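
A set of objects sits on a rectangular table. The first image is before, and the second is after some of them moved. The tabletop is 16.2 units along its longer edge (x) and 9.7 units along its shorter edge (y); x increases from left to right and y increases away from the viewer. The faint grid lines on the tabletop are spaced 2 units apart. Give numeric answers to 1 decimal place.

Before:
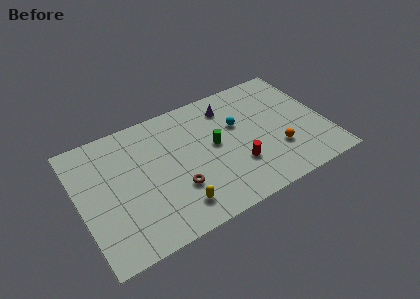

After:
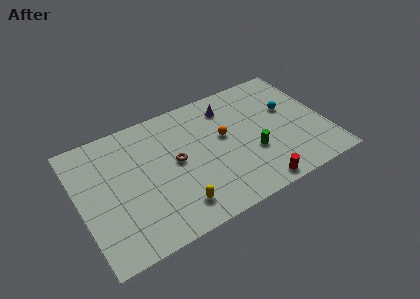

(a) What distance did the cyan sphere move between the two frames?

3.4

From (10.6, 6.1) to (14.0, 5.9), the cyan sphere covered √(3.4² + 0.2²) ≈ 3.4 units.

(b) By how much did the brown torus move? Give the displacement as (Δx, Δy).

(0.2, 2.0)

The brown torus started near (6.1, 3.1) and ended near (6.3, 5.1).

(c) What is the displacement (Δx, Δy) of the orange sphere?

(-3.2, 2.6)

The orange sphere started near (12.8, 3.0) and ended near (9.6, 5.6).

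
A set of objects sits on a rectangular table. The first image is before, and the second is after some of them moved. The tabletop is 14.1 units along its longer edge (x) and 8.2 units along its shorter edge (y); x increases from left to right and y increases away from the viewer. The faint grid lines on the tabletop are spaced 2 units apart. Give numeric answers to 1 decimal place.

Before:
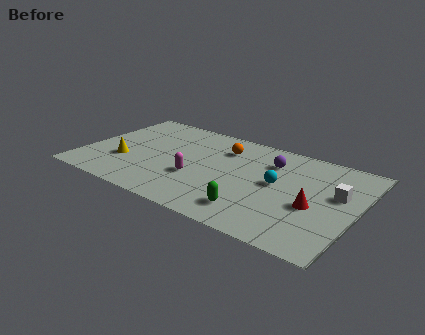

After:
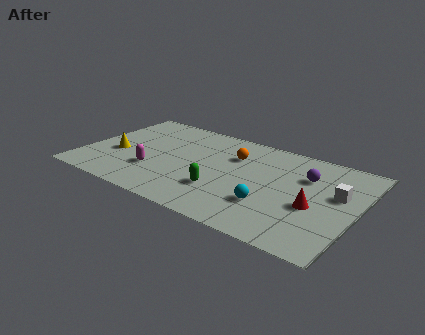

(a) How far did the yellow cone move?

0.7

The yellow cone moved from about (2.2, 2.8) to (1.7, 3.3), a distance of √(0.5² + 0.5²) ≈ 0.7.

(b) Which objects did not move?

the white cube and the red cone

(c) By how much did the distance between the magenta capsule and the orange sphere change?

+1.6

They were about 3.3 units apart before and 4.9 after — 1.6 units further apart.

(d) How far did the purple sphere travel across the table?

1.9

The purple sphere was near (9.4, 6.1) before and (11.3, 5.7) after, so it travelled √(1.9² + 0.4²) ≈ 1.9 units.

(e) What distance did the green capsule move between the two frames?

2.0

The green capsule moved from about (9.2, 1.6) to (7.4, 2.5), a distance of √(1.8² + 0.9²) ≈ 2.0.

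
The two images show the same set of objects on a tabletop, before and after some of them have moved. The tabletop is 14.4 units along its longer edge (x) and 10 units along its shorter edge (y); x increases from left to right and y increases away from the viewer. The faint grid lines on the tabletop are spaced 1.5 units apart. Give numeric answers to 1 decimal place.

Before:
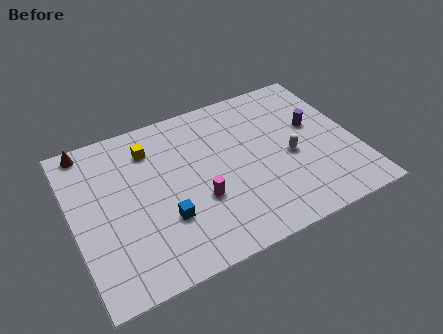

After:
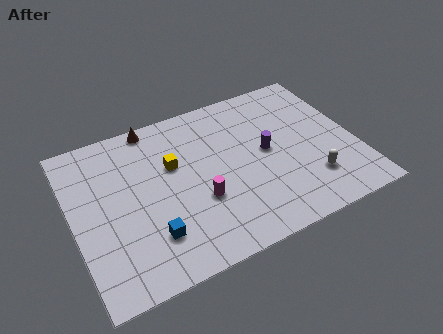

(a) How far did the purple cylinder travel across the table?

2.7

The purple cylinder moved from about (12.5, 5.9) to (9.9, 5.2), a distance of √(2.6² + 0.7²) ≈ 2.7.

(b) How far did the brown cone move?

3.4

The brown cone was near (1.1, 9.1) before and (4.5, 9.2) after, so it travelled √(3.4² + 0.1²) ≈ 3.4 units.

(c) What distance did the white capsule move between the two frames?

2.1

The white capsule was near (11.0, 4.4) before and (11.8, 2.5) after, so it travelled √(0.8² + 1.9²) ≈ 2.1 units.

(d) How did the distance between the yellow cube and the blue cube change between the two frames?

-0.5

Before: roughly 4.6 units apart; after: 4.1. That's 0.5 units closer together.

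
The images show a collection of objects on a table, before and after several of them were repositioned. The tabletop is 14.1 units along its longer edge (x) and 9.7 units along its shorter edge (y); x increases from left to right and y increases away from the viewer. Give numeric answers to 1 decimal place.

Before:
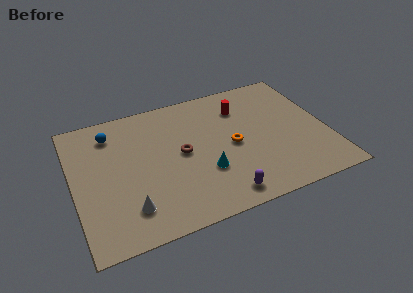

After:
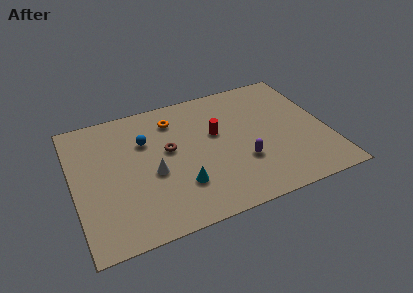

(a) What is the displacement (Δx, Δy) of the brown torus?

(-0.7, 0.5)

The brown torus was at about (6.0, 5.0) and moved to about (5.3, 5.5).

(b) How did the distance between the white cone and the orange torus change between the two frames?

-2.6

They were about 6.5 units apart before and 3.9 after — 2.6 units closer together.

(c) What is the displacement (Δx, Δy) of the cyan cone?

(-1.4, -0.5)

The cyan cone was at about (7.1, 3.2) and moved to about (5.7, 2.7).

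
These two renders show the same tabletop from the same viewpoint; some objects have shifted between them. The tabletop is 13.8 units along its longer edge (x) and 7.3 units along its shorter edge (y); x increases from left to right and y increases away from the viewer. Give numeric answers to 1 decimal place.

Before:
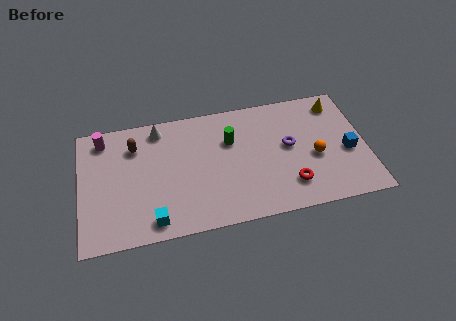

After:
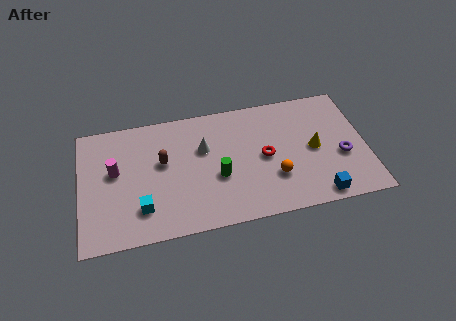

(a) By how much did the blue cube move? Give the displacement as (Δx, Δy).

(-1.6, -2.3)

The blue cube was at about (12.9, 3.1) and moved to about (11.3, 0.8).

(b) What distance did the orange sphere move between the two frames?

2.2

From (11.3, 3.1) to (9.3, 2.3), the orange sphere covered √(2.0² + 0.8²) ≈ 2.2 units.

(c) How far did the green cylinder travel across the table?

2.1

The green cylinder moved from about (7.3, 4.9) to (6.6, 2.9), a distance of √(0.7² + 2.0²) ≈ 2.1.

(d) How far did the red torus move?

2.2

From (10.0, 1.7) to (8.9, 3.6), the red torus covered √(1.1² + 1.9²) ≈ 2.2 units.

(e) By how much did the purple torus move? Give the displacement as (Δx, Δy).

(2.5, -1.1)

The purple torus started near (10.1, 4.0) and ended near (12.6, 2.9).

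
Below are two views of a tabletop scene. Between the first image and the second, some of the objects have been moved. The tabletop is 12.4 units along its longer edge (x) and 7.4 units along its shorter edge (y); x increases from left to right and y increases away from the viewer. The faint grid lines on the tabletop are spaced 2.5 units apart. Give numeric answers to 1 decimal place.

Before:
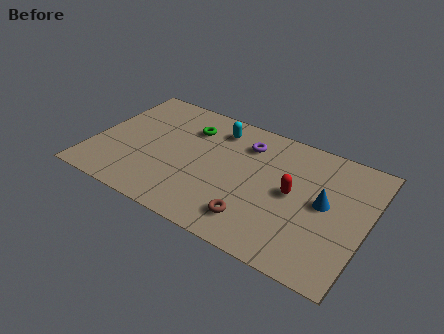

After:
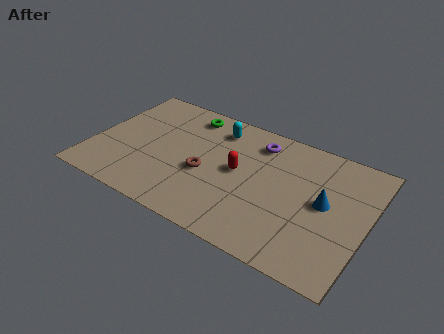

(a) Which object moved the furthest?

the brown torus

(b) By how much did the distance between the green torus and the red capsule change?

-1.7

They were about 5.3 units apart before and 3.6 after — 1.7 units closer together.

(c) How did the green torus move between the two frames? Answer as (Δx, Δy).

(-0.2, 0.8)

The green torus was at about (4.1, 5.5) and moved to about (3.9, 6.3).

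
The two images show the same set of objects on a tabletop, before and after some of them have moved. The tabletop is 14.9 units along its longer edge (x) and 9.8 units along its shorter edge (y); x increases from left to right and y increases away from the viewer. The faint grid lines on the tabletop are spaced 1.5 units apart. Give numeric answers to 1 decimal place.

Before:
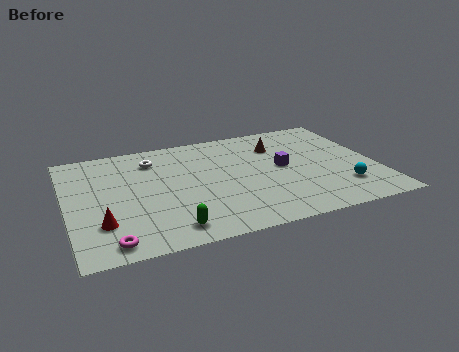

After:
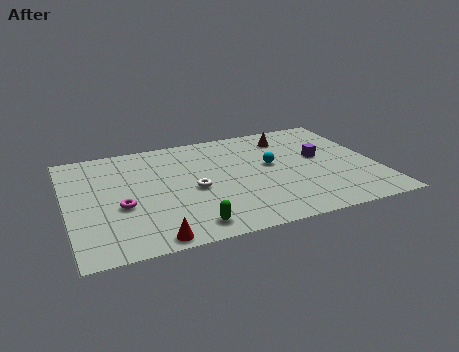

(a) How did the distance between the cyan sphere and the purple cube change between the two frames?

-1.3

Before: roughly 3.7 units apart; after: 2.4. That's 1.3 units closer together.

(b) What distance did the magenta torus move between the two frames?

2.9

The magenta torus moved from about (1.8, 1.1) to (2.5, 3.9), a distance of √(0.7² + 2.8²) ≈ 2.9.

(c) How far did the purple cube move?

1.9

The purple cube was near (10.4, 5.1) before and (12.3, 5.5) after, so it travelled √(1.9² + 0.4²) ≈ 1.9 units.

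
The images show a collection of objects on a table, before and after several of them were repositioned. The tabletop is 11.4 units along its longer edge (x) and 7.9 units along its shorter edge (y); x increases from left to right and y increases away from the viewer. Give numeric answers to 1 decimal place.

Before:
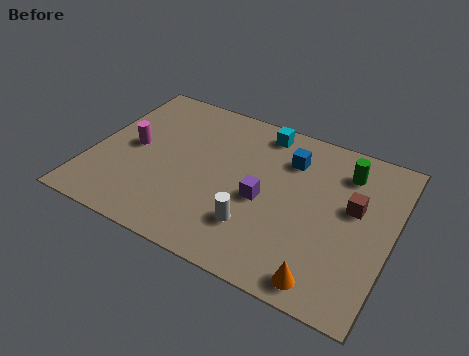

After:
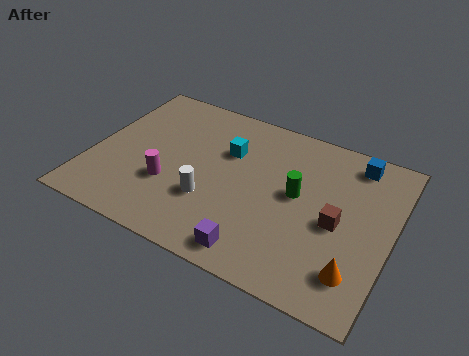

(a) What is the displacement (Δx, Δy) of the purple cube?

(0.1, -2.5)

From the two frames, the purple cube sits at roughly (6.6, 3.5) before and (6.7, 1.0) after.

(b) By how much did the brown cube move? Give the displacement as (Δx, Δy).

(-0.5, -1.0)

The brown cube started near (9.9, 4.6) and ended near (9.4, 3.6).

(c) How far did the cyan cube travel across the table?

1.9

The cyan cube moved from about (6.1, 6.9) to (5.0, 5.3), a distance of √(1.1² + 1.6²) ≈ 1.9.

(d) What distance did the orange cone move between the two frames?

1.3

The orange cone moved from about (9.3, 0.9) to (10.3, 1.7), a distance of √(1.0² + 0.8²) ≈ 1.3.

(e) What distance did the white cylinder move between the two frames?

1.9

From (6.5, 2.1) to (4.7, 2.6), the white cylinder covered √(1.8² + 0.5²) ≈ 1.9 units.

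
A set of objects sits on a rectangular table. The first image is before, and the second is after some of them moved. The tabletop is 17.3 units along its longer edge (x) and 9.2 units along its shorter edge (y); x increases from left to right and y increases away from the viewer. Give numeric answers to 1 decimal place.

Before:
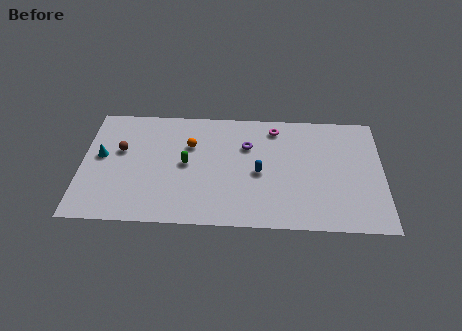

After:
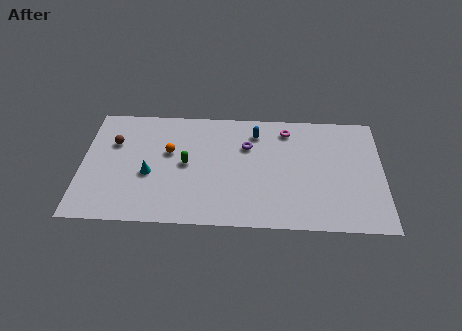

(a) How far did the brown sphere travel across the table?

0.7

From (2.2, 5.6) to (1.8, 6.2), the brown sphere covered √(0.4² + 0.6²) ≈ 0.7 units.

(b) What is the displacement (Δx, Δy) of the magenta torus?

(0.7, -0.1)

The magenta torus started near (11.1, 7.8) and ended near (11.8, 7.7).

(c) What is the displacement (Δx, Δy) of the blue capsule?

(-0.2, 3.2)

The blue capsule started near (10.2, 4.2) and ended near (10.0, 7.4).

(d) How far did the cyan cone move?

3.1

The cyan cone moved from about (1.1, 5.1) to (3.9, 3.8), a distance of √(2.8² + 1.3²) ≈ 3.1.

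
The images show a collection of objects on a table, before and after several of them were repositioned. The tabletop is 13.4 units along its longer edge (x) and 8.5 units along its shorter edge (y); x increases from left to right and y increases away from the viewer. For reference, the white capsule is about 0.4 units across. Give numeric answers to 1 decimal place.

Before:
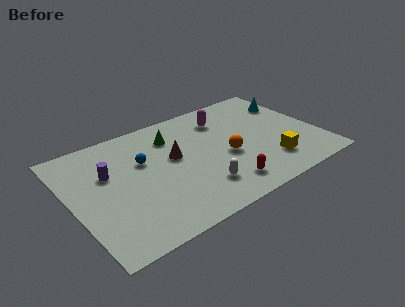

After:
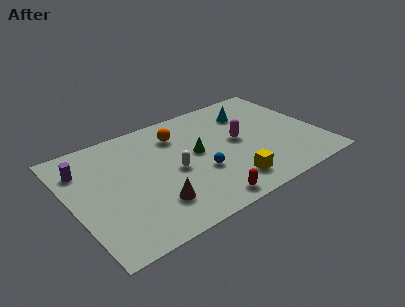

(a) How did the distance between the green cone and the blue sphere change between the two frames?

-0.6

They were about 2.1 units apart before and 1.5 after — 0.6 units closer together.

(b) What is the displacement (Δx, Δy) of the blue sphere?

(2.7, -2.3)

The blue sphere was at about (4.0, 5.4) and moved to about (6.7, 3.1).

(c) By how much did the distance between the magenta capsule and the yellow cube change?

-1.8

Before: roughly 4.9 units apart; after: 3.1. That's 1.8 units closer together.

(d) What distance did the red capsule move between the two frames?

1.3

The red capsule was near (7.7, 1.5) before and (6.5, 0.9) after, so it travelled √(1.2² + 0.6²) ≈ 1.3 units.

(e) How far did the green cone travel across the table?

2.1

From (5.8, 6.5) to (6.8, 4.6), the green cone covered √(1.0² + 1.9²) ≈ 2.1 units.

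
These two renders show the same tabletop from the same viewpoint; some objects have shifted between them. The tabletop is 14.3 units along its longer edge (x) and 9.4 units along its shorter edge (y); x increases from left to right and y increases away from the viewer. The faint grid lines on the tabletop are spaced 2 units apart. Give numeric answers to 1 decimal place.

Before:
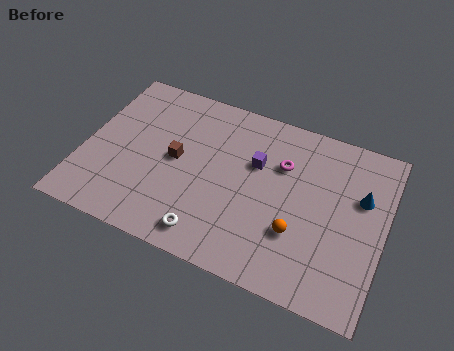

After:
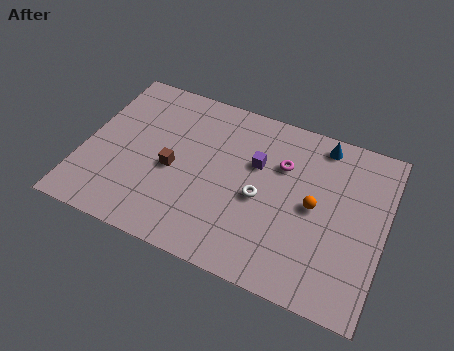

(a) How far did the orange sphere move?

1.8

The orange sphere was near (10.4, 3.0) before and (11.0, 4.7) after, so it travelled √(0.6² + 1.7²) ≈ 1.8 units.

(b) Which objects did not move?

the magenta torus and the purple cube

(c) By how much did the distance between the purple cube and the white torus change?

-3.2

The distance was about 5.0 in the first image and 1.8 in the second, so they moved 3.2 units closer together.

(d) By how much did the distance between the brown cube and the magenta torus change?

+0.3

They were about 5.2 units apart before and 5.5 after — 0.3 units further apart.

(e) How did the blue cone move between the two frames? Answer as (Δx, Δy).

(-2.1, 2.3)

From the two frames, the blue cone sits at roughly (13.1, 6.0) before and (11.0, 8.3) after.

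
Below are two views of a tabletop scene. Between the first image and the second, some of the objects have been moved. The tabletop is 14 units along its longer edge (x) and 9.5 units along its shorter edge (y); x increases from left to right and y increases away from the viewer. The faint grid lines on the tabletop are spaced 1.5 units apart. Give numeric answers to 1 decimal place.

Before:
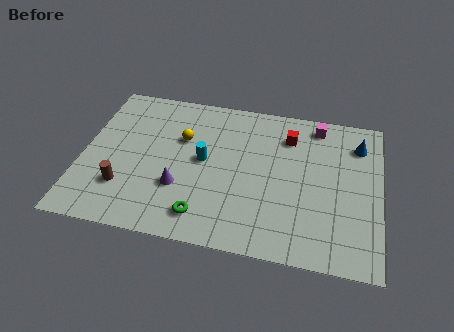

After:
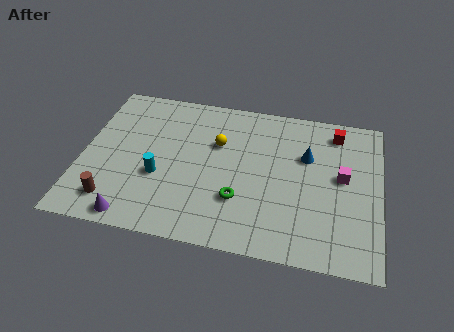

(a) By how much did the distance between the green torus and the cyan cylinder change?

+0.5

They were about 3.4 units apart before and 3.9 after — 0.5 units further apart.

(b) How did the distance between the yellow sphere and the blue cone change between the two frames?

-4.2

They were about 8.4 units apart before and 4.2 after — 4.2 units closer together.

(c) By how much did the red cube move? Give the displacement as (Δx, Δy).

(2.2, 0.7)

From the two frames, the red cube sits at roughly (9.6, 7.3) before and (11.8, 8.0) after.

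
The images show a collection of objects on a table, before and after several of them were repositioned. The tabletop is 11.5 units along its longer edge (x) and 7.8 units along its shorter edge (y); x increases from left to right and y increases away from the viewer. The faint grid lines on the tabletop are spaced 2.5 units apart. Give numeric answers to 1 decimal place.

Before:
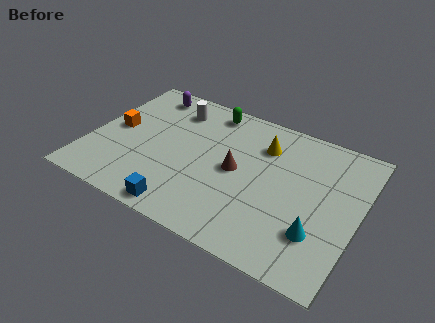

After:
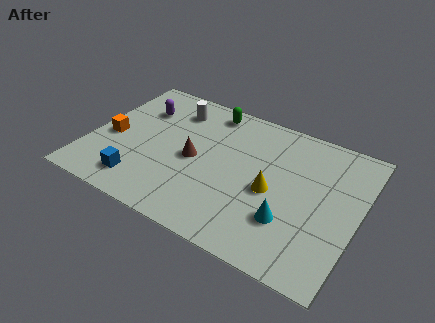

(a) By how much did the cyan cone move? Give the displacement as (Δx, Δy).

(-1.2, 0.1)

The cyan cone was at about (10.0, 2.2) and moved to about (8.8, 2.3).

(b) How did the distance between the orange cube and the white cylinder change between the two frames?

+0.5

Before: roughly 3.1 units apart; after: 3.6. That's 0.5 units further apart.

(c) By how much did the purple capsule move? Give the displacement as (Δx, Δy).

(-0.1, -1.1)

From the two frames, the purple capsule sits at roughly (1.9, 6.7) before and (1.8, 5.6) after.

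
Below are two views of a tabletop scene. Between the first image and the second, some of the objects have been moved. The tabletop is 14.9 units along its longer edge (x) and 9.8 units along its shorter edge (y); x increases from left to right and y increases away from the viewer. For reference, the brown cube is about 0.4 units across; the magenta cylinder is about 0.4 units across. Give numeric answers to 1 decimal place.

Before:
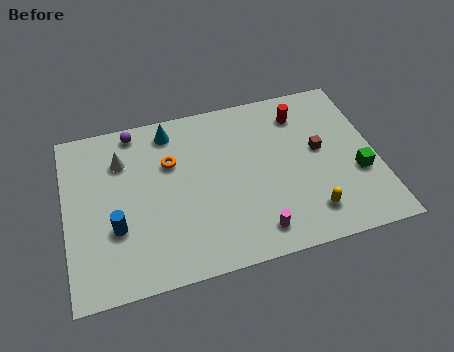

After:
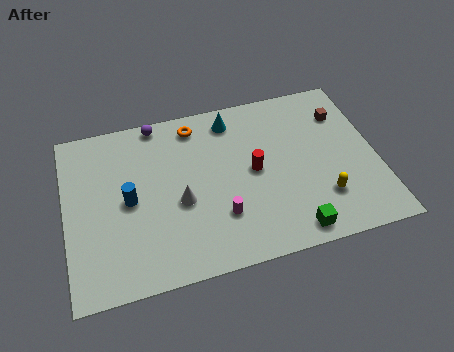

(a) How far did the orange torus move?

2.3

The orange torus was near (5.1, 6.5) before and (6.4, 8.4) after, so it travelled √(1.3² + 1.9²) ≈ 2.3 units.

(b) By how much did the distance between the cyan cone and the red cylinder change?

-2.9

They were about 6.3 units apart before and 3.4 after — 2.9 units closer together.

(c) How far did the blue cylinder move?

1.6

The blue cylinder was near (2.3, 3.4) before and (3.0, 4.8) after, so it travelled √(0.7² + 1.4²) ≈ 1.6 units.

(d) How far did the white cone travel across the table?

4.0

The white cone was near (2.8, 7.2) before and (5.4, 4.1) after, so it travelled √(2.6² + 3.1²) ≈ 4.0 units.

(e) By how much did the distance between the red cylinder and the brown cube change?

+2.6

Before: roughly 2.5 units apart; after: 5.1. That's 2.6 units further apart.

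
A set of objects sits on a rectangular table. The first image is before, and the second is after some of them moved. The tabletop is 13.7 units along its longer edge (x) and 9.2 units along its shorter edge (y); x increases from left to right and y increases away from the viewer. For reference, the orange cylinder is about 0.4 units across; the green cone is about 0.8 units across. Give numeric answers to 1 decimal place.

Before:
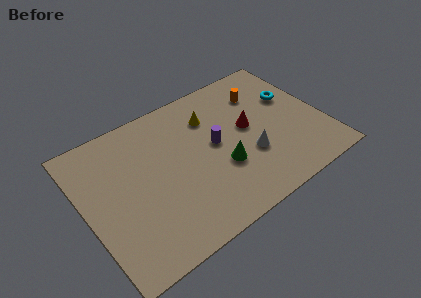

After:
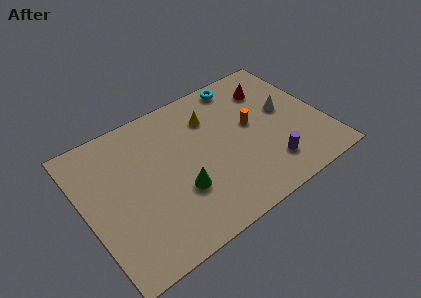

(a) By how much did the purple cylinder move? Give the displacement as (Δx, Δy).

(2.6, -2.9)

The purple cylinder started near (7.5, 4.9) and ended near (10.1, 2.0).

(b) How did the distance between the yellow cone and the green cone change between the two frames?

+1.0

They were about 3.5 units apart before and 4.5 after — 1.0 units further apart.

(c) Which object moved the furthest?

the purple cylinder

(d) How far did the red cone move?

2.6

From (9.5, 5.0) to (11.2, 7.0), the red cone covered √(1.7² + 2.0²) ≈ 2.6 units.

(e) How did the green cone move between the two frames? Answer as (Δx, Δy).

(-2.5, -0.2)

From the two frames, the green cone sits at roughly (7.6, 3.3) before and (5.1, 3.1) after.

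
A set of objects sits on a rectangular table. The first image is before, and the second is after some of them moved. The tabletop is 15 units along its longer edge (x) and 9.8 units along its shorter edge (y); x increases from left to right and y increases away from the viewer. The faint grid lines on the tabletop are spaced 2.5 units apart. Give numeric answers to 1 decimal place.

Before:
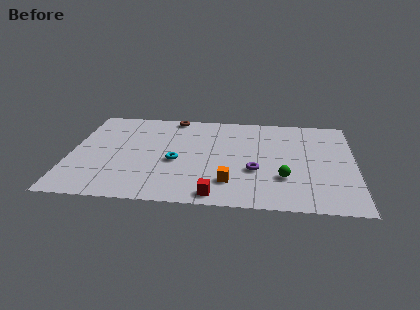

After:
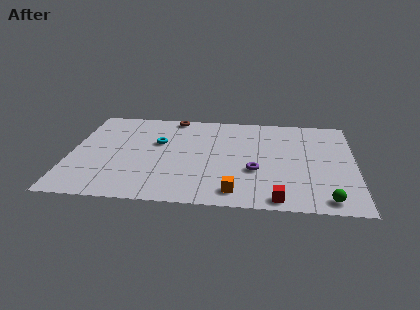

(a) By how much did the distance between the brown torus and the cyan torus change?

-1.8

They were about 4.8 units apart before and 3.0 after — 1.8 units closer together.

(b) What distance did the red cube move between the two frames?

3.2

The red cube moved from about (7.8, 1.0) to (11.0, 0.9), a distance of √(3.2² + 0.1²) ≈ 3.2.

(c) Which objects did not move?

the purple torus and the brown torus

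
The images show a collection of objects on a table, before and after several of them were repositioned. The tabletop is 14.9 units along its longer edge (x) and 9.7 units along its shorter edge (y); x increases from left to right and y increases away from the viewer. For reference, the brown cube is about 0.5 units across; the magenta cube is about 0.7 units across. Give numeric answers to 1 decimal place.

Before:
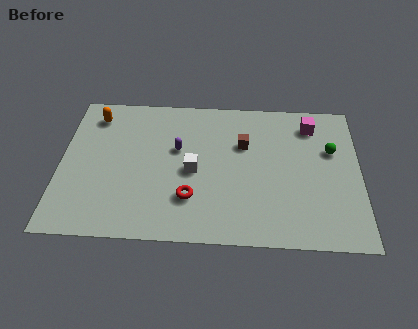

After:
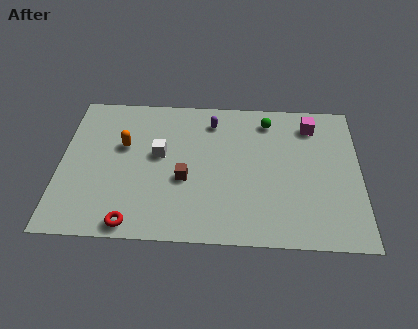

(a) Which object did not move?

the magenta cube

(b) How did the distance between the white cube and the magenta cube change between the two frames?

+1.2

They were about 6.8 units apart before and 8.0 after — 1.2 units further apart.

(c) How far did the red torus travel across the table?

3.3

The red torus moved from about (6.5, 2.7) to (3.7, 0.9), a distance of √(2.8² + 1.8²) ≈ 3.3.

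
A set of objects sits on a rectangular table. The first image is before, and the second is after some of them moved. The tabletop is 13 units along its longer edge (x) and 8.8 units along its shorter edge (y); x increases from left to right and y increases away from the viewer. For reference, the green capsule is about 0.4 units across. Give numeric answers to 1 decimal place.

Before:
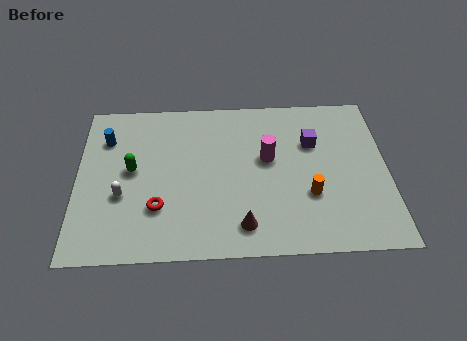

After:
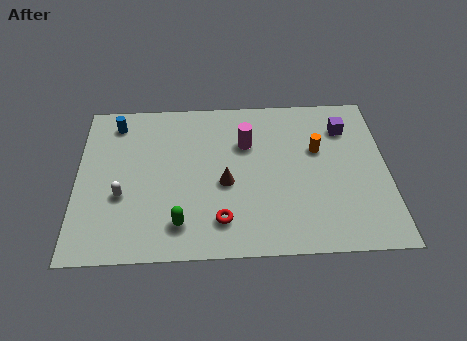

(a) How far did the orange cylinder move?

2.5

The orange cylinder was near (9.7, 3.0) before and (10.1, 5.5) after, so it travelled √(0.4² + 2.5²) ≈ 2.5 units.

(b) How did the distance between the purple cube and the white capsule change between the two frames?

+1.6

The distance was about 8.4 in the first image and 10.0 in the second, so they moved 1.6 units further apart.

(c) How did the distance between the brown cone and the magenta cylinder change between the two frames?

-1.4

Before: roughly 3.8 units apart; after: 2.4. That's 1.4 units closer together.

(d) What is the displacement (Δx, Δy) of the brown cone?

(-0.7, 2.3)

From the two frames, the brown cone sits at roughly (6.9, 1.5) before and (6.2, 3.8) after.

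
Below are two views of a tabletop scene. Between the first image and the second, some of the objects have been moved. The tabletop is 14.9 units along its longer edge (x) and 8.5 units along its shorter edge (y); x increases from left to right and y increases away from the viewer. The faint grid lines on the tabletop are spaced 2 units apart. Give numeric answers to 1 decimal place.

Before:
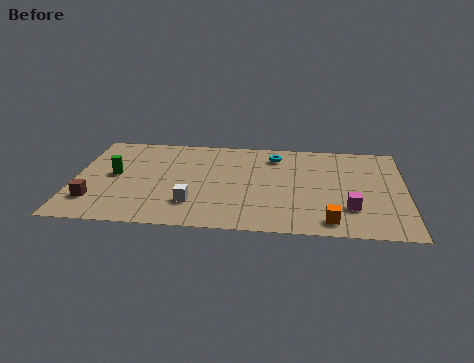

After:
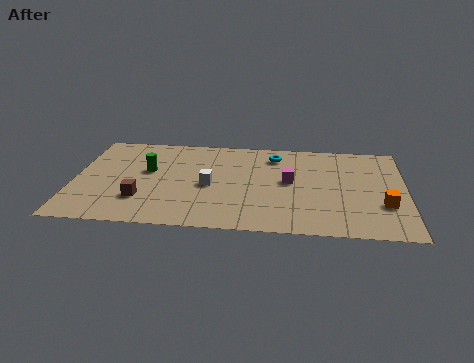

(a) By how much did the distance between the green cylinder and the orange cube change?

+0.6

The distance was about 10.2 in the first image and 10.8 in the second, so they moved 0.6 units further apart.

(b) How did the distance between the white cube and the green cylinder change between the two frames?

-1.3

The distance was about 4.3 in the first image and 3.0 in the second, so they moved 1.3 units closer together.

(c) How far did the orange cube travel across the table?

2.9

The orange cube was near (11.5, 1.2) before and (13.9, 2.8) after, so it travelled √(2.4² + 1.6²) ≈ 2.9 units.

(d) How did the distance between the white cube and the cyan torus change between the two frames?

-1.7

The distance was about 5.9 in the first image and 4.2 in the second, so they moved 1.7 units closer together.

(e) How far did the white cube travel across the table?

1.8

From (5.4, 2.2) to (6.1, 3.9), the white cube covered √(0.7² + 1.7²) ≈ 1.8 units.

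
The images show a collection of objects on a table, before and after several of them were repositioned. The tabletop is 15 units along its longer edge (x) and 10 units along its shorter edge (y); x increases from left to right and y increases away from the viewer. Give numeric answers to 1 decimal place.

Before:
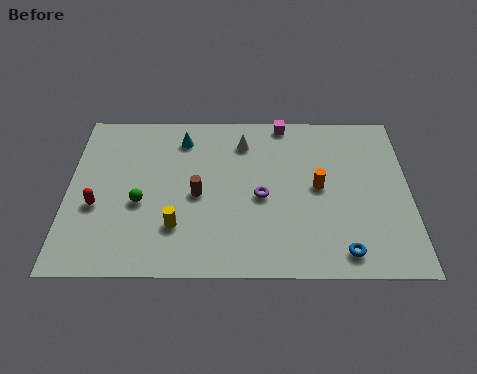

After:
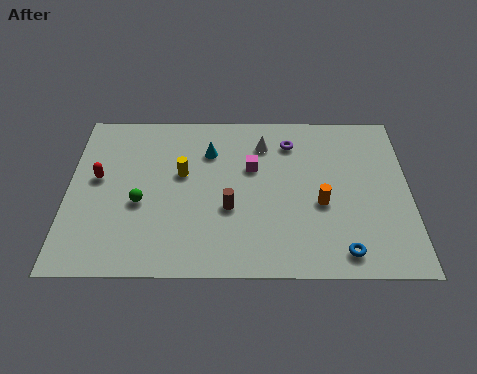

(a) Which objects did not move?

the blue torus and the green sphere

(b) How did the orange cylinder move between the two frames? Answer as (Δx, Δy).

(0.1, -1.0)

From the two frames, the orange cylinder sits at roughly (11.0, 5.1) before and (11.1, 4.1) after.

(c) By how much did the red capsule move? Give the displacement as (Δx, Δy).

(0.0, 1.7)

From the two frames, the red capsule sits at roughly (1.3, 3.9) before and (1.3, 5.6) after.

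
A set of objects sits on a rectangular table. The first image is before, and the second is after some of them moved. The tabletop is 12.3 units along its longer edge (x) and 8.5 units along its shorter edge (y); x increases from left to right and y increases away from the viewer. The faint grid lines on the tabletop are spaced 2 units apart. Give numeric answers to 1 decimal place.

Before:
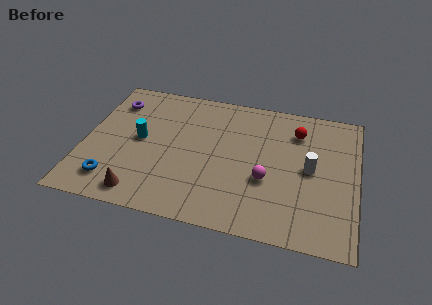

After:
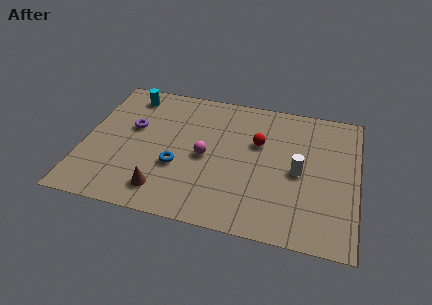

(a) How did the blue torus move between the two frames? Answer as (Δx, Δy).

(2.8, 1.5)

The blue torus was at about (1.5, 1.6) and moved to about (4.3, 3.1).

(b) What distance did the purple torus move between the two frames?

1.8

The purple torus moved from about (1.1, 6.6) to (2.1, 5.1), a distance of √(1.0² + 1.5²) ≈ 1.8.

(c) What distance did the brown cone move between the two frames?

1.1

The brown cone moved from about (2.8, 1.1) to (3.8, 1.5), a distance of √(1.0² + 0.4²) ≈ 1.1.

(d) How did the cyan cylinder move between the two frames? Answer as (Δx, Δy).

(-0.7, 2.8)

The cyan cylinder was at about (2.5, 4.4) and moved to about (1.8, 7.2).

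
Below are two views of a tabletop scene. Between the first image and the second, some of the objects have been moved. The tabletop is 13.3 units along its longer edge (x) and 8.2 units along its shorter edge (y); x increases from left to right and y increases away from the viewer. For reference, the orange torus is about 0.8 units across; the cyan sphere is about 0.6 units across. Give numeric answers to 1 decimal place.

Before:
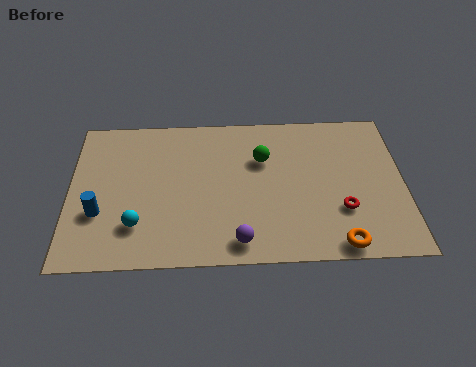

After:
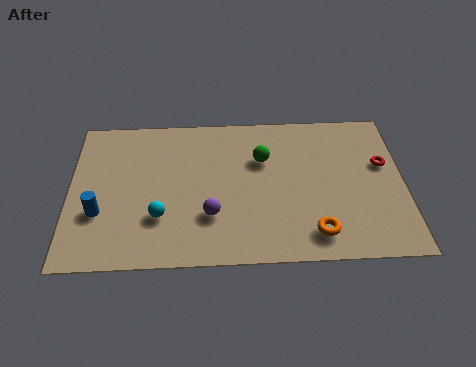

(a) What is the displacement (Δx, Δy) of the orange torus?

(-0.9, 0.6)

The orange torus started near (10.6, 0.8) and ended near (9.7, 1.4).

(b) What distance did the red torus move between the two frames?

2.9

From (10.8, 2.6) to (12.5, 5.0), the red torus covered √(1.7² + 2.4²) ≈ 2.9 units.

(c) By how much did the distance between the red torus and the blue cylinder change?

+1.9

Before: roughly 9.6 units apart; after: 11.5. That's 1.9 units further apart.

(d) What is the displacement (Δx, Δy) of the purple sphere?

(-1.1, 1.4)

The purple sphere started near (6.7, 1.1) and ended near (5.6, 2.5).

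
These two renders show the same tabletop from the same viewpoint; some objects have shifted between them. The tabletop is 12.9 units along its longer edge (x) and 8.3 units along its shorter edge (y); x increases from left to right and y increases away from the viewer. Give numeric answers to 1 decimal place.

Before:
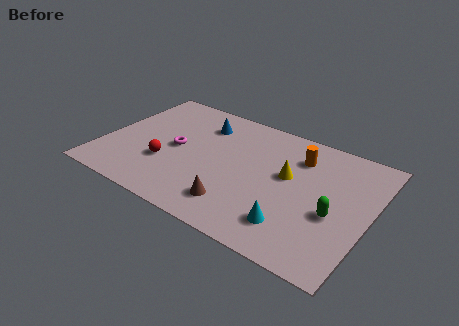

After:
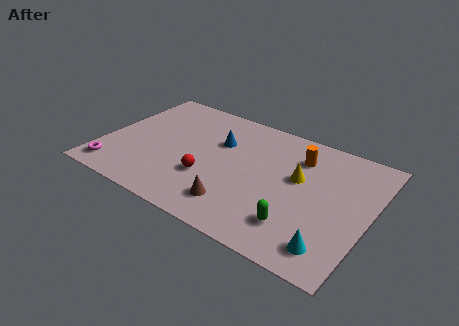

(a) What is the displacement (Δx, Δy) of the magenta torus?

(-2.6, -2.9)

The magenta torus was at about (3.5, 4.1) and moved to about (0.9, 1.2).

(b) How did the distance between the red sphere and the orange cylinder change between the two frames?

-1.7

Before: roughly 6.9 units apart; after: 5.2. That's 1.7 units closer together.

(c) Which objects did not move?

the orange cylinder and the brown cone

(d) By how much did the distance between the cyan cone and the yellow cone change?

+1.0

They were about 3.1 units apart before and 4.1 after — 1.0 units further apart.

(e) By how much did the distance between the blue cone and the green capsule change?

-1.8

The distance was about 7.5 in the first image and 5.7 in the second, so they moved 1.8 units closer together.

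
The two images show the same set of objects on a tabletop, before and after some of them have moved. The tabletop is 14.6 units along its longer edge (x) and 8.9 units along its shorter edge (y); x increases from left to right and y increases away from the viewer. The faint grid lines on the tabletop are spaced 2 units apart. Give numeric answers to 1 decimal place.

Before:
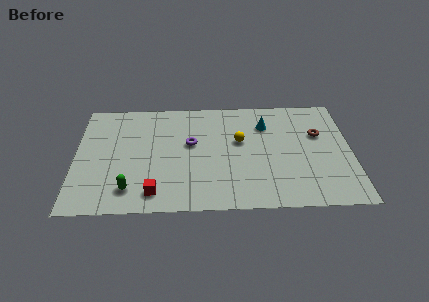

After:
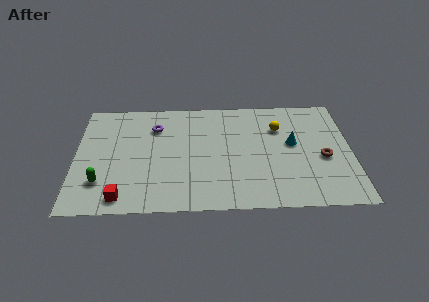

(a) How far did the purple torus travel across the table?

2.4

The purple torus was near (6.1, 5.2) before and (4.2, 6.6) after, so it travelled √(1.9² + 1.4²) ≈ 2.4 units.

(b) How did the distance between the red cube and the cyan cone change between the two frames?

+1.9

They were about 7.9 units apart before and 9.8 after — 1.9 units further apart.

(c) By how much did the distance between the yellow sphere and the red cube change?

+3.8

Before: roughly 6.0 units apart; after: 9.8. That's 3.8 units further apart.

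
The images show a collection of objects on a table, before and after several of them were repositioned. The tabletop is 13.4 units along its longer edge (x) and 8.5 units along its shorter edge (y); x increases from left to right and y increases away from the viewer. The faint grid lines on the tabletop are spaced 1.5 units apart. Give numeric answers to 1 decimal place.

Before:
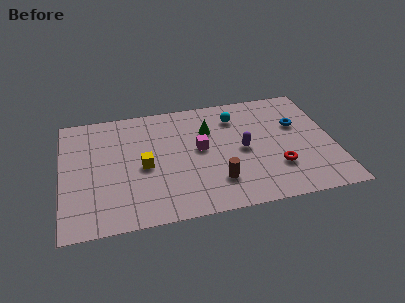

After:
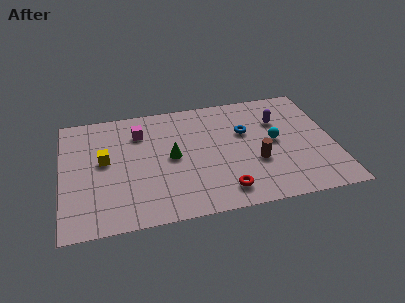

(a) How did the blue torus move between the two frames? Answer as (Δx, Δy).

(-2.6, 0.0)

From the two frames, the blue torus sits at roughly (11.7, 5.4) before and (9.1, 5.4) after.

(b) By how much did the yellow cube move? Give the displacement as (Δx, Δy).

(-1.9, 0.8)

The yellow cube was at about (4.0, 3.9) and moved to about (2.1, 4.7).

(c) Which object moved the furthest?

the magenta cube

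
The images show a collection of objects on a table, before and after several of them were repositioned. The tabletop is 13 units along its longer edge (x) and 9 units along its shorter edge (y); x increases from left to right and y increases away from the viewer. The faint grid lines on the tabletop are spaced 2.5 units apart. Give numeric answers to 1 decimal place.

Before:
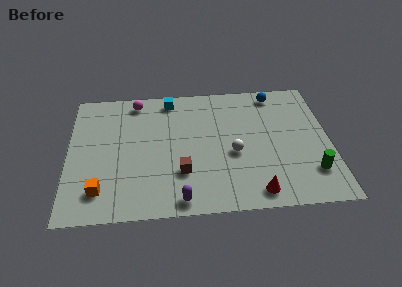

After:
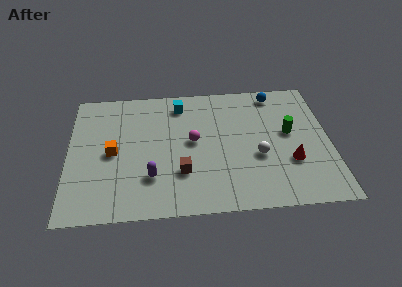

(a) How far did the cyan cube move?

0.6

The cyan cube moved from about (5.1, 7.9) to (5.6, 7.5), a distance of √(0.5² + 0.4²) ≈ 0.6.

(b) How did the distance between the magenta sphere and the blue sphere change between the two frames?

-1.8

They were about 7.0 units apart before and 5.2 after — 1.8 units closer together.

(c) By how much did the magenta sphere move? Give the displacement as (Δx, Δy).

(2.8, -3.1)

The magenta sphere started near (3.4, 7.9) and ended near (6.2, 4.8).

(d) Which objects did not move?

the blue sphere and the brown cube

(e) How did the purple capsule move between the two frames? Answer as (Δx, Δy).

(-1.4, 1.6)

The purple capsule was at about (5.5, 0.9) and moved to about (4.1, 2.5).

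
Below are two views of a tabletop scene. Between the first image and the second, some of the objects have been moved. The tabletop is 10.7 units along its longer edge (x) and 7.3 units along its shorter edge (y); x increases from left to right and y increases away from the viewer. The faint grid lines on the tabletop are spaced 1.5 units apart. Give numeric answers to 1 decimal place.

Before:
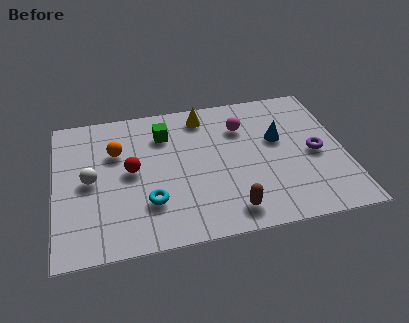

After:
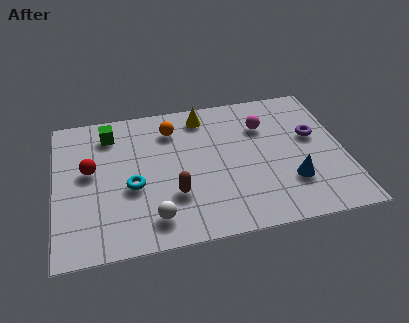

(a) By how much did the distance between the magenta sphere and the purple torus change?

-1.2

The distance was about 3.2 in the first image and 2.0 in the second, so they moved 1.2 units closer together.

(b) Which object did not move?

the yellow cone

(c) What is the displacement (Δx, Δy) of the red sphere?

(-1.5, 0.3)

From the two frames, the red sphere sits at roughly (2.8, 3.8) before and (1.3, 4.1) after.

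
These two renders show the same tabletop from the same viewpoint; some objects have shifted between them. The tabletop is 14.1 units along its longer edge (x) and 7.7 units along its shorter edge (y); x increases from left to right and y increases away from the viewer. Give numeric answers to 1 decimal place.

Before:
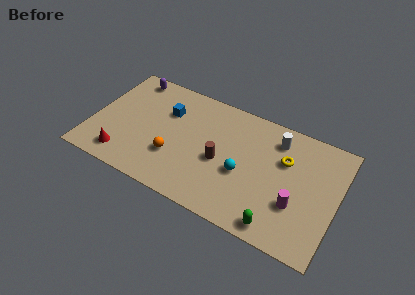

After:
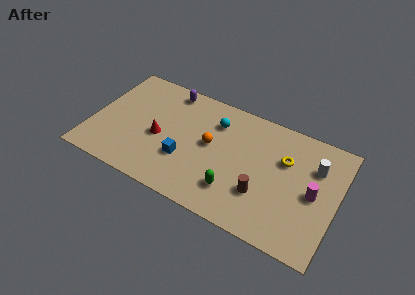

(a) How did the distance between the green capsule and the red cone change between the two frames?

-4.2

They were about 9.0 units apart before and 4.8 after — 4.2 units closer together.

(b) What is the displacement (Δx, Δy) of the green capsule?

(-2.6, 1.0)

The green capsule started near (11.1, 0.9) and ended near (8.5, 1.9).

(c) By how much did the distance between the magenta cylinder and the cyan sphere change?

+3.1

Before: roughly 3.2 units apart; after: 6.3. That's 3.1 units further apart.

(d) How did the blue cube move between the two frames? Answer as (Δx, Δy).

(1.4, -2.7)

The blue cube was at about (4.1, 5.3) and moved to about (5.5, 2.6).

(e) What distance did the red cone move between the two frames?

2.8

From (2.1, 1.3) to (3.9, 3.4), the red cone covered √(1.8² + 2.1²) ≈ 2.8 units.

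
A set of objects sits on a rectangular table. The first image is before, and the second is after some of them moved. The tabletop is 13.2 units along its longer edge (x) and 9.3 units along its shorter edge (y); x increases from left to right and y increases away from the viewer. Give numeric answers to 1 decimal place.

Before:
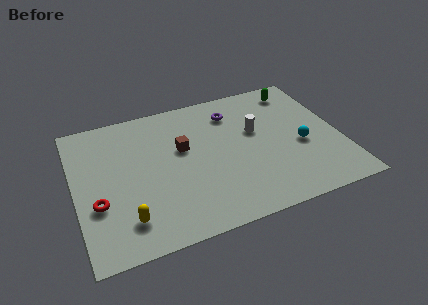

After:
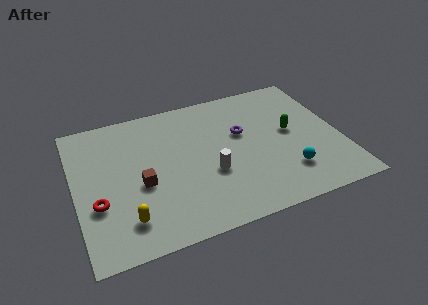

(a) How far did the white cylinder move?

3.3

The white cylinder was near (9.1, 5.6) before and (6.6, 3.5) after, so it travelled √(2.5² + 2.1²) ≈ 3.3 units.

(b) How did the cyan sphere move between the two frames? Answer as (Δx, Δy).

(-0.9, -1.6)

The cyan sphere was at about (11.2, 3.9) and moved to about (10.3, 2.3).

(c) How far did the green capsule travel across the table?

3.0

From (11.5, 7.9) to (10.8, 5.0), the green capsule covered √(0.7² + 2.9²) ≈ 3.0 units.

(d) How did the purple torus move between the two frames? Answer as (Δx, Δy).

(0.3, -1.6)

The purple torus was at about (8.1, 7.3) and moved to about (8.4, 5.7).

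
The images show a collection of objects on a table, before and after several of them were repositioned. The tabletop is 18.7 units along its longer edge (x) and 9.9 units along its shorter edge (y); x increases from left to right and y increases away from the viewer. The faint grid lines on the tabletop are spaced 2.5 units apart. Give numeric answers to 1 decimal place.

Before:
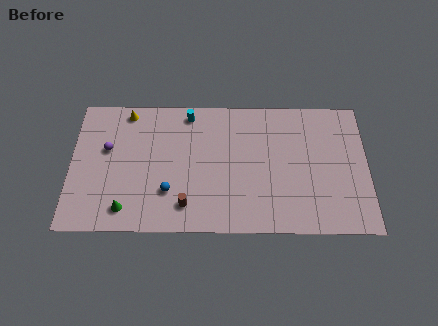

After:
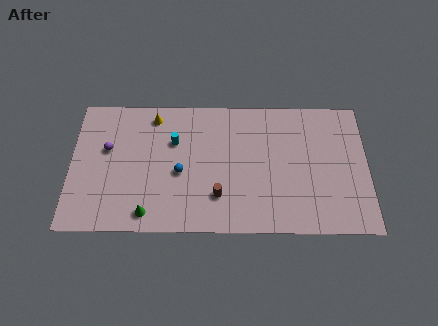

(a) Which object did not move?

the purple sphere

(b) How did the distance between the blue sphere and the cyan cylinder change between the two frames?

-3.6

Before: roughly 5.9 units apart; after: 2.3. That's 3.6 units closer together.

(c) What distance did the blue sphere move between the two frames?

1.6

From (6.2, 2.9) to (6.9, 4.3), the blue sphere covered √(0.7² + 1.4²) ≈ 1.6 units.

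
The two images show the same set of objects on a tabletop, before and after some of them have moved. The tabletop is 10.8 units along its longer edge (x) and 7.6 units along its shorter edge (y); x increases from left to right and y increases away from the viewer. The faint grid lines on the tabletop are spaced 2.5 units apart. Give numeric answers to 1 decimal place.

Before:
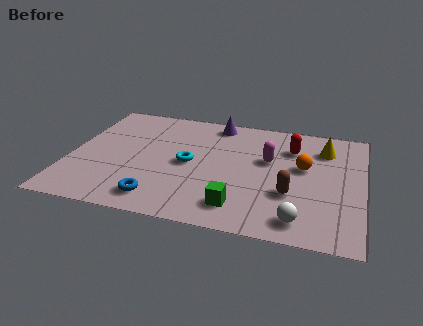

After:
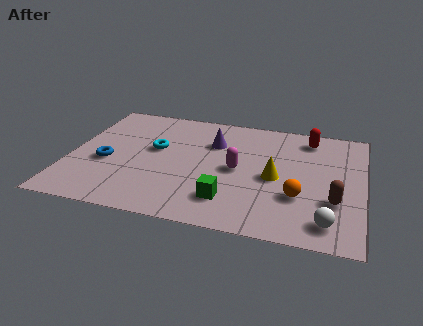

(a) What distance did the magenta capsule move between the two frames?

1.4

From (7.3, 4.6) to (6.2, 3.7), the magenta capsule covered √(1.1² + 0.9²) ≈ 1.4 units.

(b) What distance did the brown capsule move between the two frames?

1.6

The brown capsule was near (8.2, 2.6) before and (9.8, 2.5) after, so it travelled √(1.6² + 0.1²) ≈ 1.6 units.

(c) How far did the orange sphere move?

1.9

The orange sphere moved from about (8.6, 4.4) to (8.5, 2.5), a distance of √(0.1² + 1.9²) ≈ 1.9.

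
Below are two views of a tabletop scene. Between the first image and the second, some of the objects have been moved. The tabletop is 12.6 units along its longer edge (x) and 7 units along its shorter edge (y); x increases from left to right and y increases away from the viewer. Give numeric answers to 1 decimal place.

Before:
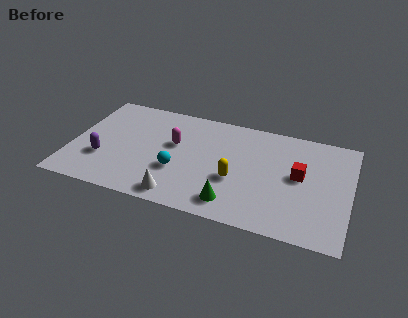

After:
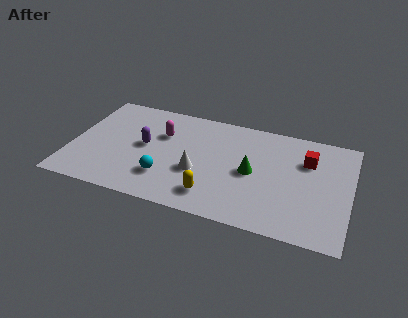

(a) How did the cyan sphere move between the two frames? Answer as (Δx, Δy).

(-0.5, -0.6)

From the two frames, the cyan sphere sits at roughly (4.9, 2.5) before and (4.4, 1.9) after.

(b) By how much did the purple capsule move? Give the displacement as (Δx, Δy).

(1.8, 1.4)

The purple capsule was at about (1.5, 2.3) and moved to about (3.3, 3.7).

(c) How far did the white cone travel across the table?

1.9

From (5.1, 0.9) to (5.8, 2.7), the white cone covered √(0.7² + 1.8²) ≈ 1.9 units.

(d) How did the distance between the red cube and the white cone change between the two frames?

-0.7

They were about 6.0 units apart before and 5.3 after — 0.7 units closer together.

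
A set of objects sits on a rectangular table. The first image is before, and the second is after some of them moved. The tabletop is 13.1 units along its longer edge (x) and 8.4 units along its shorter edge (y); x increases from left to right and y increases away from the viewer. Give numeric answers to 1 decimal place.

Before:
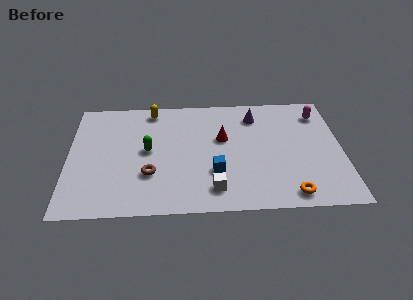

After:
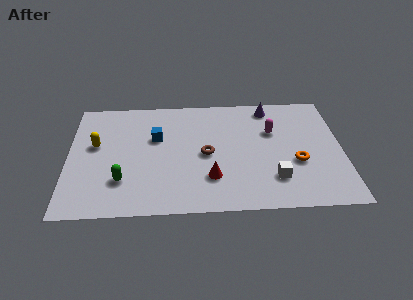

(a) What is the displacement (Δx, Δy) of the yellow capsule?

(-2.7, -2.5)

The yellow capsule started near (4.0, 7.4) and ended near (1.3, 4.9).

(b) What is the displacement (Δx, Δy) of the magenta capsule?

(-2.3, -1.2)

The magenta capsule started near (12.1, 6.7) and ended near (9.8, 5.5).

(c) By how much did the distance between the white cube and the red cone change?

-0.6

The distance was about 3.6 in the first image and 3.0 in the second, so they moved 0.6 units closer together.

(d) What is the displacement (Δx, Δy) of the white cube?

(2.9, 0.6)

The white cube started near (6.9, 1.5) and ended near (9.8, 2.1).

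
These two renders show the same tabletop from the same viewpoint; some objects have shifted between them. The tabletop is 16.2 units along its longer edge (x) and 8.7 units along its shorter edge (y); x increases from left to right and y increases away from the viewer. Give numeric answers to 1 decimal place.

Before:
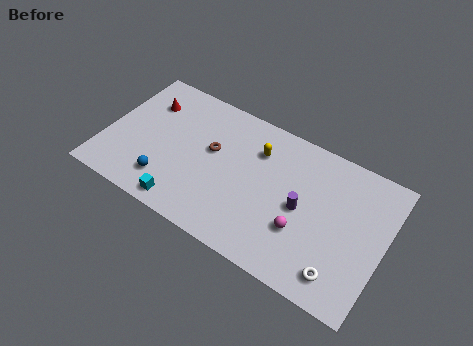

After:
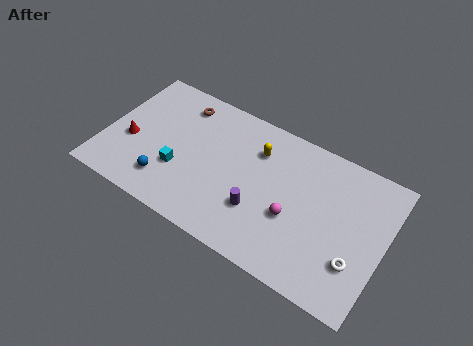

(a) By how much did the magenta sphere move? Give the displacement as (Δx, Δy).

(-0.6, 0.5)

From the two frames, the magenta sphere sits at roughly (11.7, 2.9) before and (11.1, 3.4) after.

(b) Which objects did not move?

the blue sphere and the yellow capsule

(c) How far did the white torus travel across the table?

1.3

From (14.1, 1.5) to (14.8, 2.6), the white torus covered √(0.7² + 1.1²) ≈ 1.3 units.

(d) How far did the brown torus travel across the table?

3.0

From (6.1, 5.1) to (3.9, 7.2), the brown torus covered √(2.2² + 2.1²) ≈ 3.0 units.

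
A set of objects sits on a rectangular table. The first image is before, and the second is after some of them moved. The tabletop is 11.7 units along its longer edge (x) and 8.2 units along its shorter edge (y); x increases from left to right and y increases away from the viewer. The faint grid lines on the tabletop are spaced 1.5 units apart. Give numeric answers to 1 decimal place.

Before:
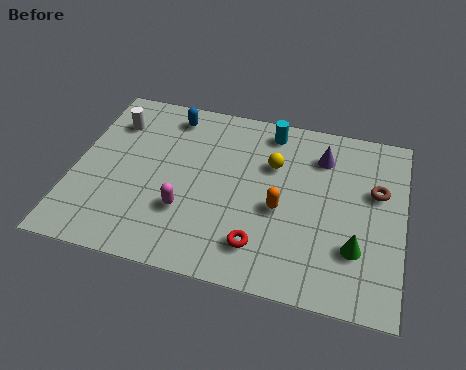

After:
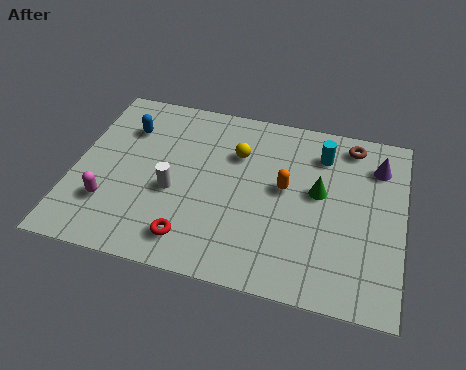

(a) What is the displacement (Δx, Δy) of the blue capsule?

(-1.5, -1.0)

The blue capsule started near (3.2, 7.0) and ended near (1.7, 6.0).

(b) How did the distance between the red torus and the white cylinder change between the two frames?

-5.0

Before: roughly 7.2 units apart; after: 2.2. That's 5.0 units closer together.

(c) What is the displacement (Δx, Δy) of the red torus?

(-2.4, -0.3)

The red torus was at about (6.8, 1.7) and moved to about (4.4, 1.4).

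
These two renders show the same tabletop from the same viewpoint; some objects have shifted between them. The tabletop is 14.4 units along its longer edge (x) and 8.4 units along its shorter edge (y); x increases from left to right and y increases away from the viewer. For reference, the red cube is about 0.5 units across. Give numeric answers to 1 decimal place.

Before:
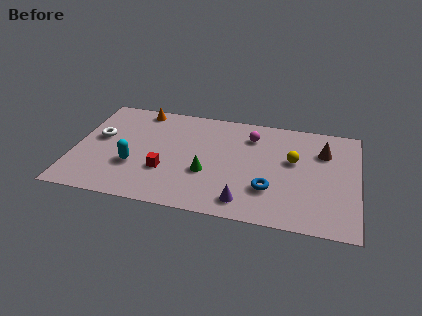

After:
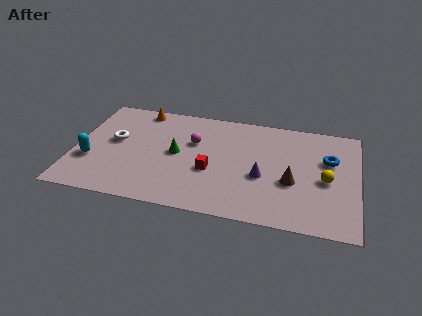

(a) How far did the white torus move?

0.8

The white torus was near (1.2, 4.8) before and (2.0, 4.7) after, so it travelled √(0.8² + 0.1²) ≈ 0.8 units.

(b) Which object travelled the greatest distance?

the blue torus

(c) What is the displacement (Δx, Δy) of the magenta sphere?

(-2.9, -1.1)

From the two frames, the magenta sphere sits at roughly (8.9, 6.5) before and (6.0, 5.4) after.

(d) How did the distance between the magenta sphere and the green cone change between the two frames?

-2.6

Before: roughly 4.0 units apart; after: 1.4. That's 2.6 units closer together.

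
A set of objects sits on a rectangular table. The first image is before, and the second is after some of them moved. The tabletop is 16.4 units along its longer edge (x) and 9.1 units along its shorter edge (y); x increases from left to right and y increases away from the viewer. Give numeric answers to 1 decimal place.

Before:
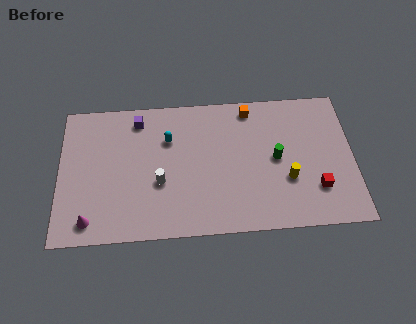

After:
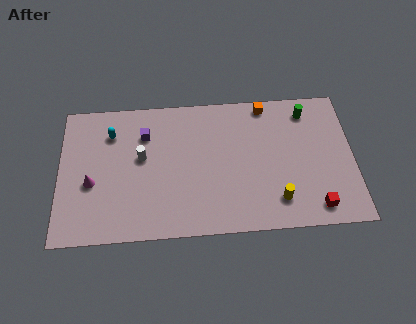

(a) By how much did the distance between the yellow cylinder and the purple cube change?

-0.7

They were about 9.4 units apart before and 8.7 after — 0.7 units closer together.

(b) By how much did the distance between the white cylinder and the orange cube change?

+0.8

They were about 6.8 units apart before and 7.6 after — 0.8 units further apart.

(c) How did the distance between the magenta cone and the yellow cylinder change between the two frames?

-0.7

The distance was about 11.2 in the first image and 10.5 in the second, so they moved 0.7 units closer together.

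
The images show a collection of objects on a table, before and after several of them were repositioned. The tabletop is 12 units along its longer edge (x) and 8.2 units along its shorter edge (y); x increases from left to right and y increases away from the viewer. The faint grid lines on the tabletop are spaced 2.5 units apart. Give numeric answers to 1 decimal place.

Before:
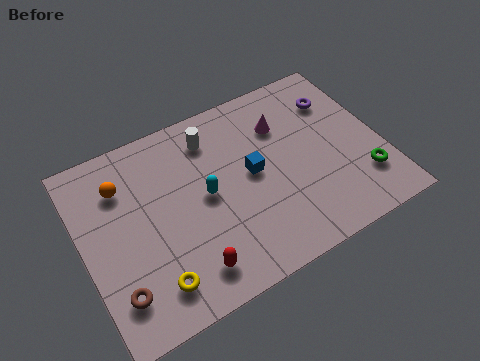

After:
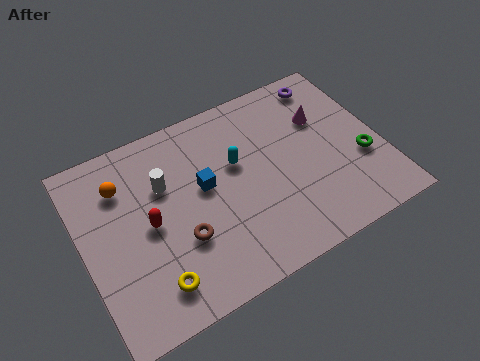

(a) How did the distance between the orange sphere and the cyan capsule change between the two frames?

+1.0

Before: roughly 3.6 units apart; after: 4.6. That's 1.0 units further apart.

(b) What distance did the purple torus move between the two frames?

1.0

From (10.6, 6.1) to (10.4, 7.1), the purple torus covered √(0.2² + 1.0²) ≈ 1.0 units.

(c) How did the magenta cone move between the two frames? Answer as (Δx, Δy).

(1.6, -0.4)

The magenta cone was at about (8.3, 5.9) and moved to about (9.9, 5.5).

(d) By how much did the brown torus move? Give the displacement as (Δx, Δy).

(2.7, 1.0)

The brown torus was at about (1.0, 1.8) and moved to about (3.7, 2.8).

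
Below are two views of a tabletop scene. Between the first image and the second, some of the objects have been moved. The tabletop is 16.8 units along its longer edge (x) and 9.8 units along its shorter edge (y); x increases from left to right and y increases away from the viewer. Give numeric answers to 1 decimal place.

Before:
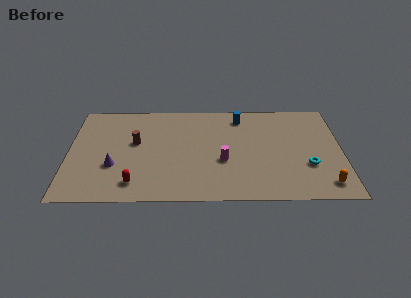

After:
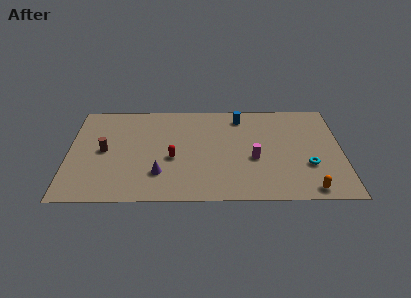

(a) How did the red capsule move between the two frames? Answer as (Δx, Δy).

(2.3, 2.4)

The red capsule started near (4.1, 1.7) and ended near (6.4, 4.1).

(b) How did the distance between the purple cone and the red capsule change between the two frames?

-0.4

The distance was about 2.1 in the first image and 1.7 in the second, so they moved 0.4 units closer together.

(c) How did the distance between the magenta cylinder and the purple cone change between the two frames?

-0.7

They were about 6.7 units apart before and 6.0 after — 0.7 units closer together.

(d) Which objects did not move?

the cyan torus and the blue cylinder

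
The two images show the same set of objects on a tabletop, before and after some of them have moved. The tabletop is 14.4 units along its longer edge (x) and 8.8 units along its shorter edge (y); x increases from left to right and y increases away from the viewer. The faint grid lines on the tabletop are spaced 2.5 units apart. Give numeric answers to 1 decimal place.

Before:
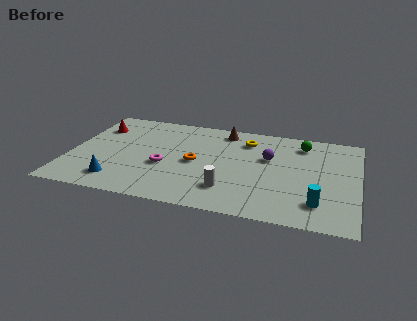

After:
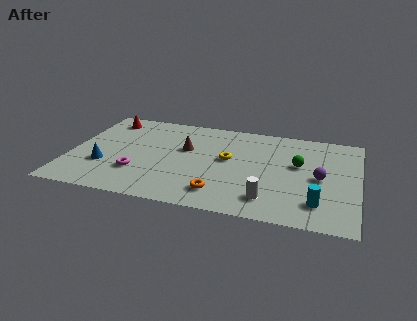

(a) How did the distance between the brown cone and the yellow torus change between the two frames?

+0.9

The distance was about 1.4 in the first image and 2.3 in the second, so they moved 0.9 units further apart.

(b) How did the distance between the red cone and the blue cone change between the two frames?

-0.6

The distance was about 5.1 in the first image and 4.5 in the second, so they moved 0.6 units closer together.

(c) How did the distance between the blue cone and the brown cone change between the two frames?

-3.1

They were about 7.7 units apart before and 4.6 after — 3.1 units closer together.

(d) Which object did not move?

the cyan cylinder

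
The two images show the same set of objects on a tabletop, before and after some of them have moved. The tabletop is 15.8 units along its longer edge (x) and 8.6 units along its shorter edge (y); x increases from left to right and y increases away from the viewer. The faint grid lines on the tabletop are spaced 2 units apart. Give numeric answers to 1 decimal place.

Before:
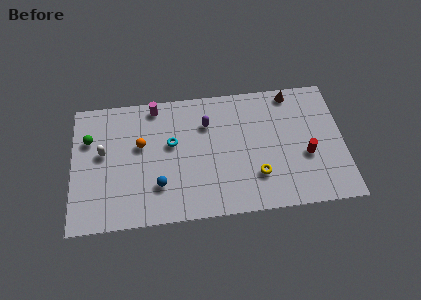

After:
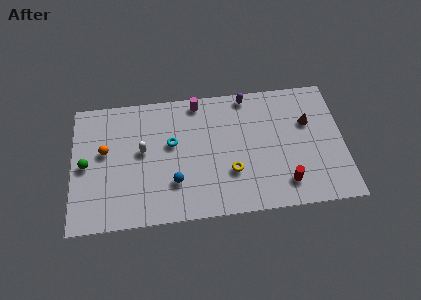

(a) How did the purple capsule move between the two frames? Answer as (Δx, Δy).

(2.4, 1.6)

From the two frames, the purple capsule sits at roughly (7.9, 6.2) before and (10.3, 7.8) after.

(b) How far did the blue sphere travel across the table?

0.9

The blue sphere was near (5.0, 2.4) before and (5.9, 2.5) after, so it travelled √(0.9² + 0.1²) ≈ 0.9 units.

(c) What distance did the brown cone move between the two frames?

2.3

From (12.9, 7.7) to (13.8, 5.6), the brown cone covered √(0.9² + 2.1²) ≈ 2.3 units.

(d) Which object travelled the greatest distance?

the purple capsule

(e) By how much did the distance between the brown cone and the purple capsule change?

-1.1

The distance was about 5.2 in the first image and 4.1 in the second, so they moved 1.1 units closer together.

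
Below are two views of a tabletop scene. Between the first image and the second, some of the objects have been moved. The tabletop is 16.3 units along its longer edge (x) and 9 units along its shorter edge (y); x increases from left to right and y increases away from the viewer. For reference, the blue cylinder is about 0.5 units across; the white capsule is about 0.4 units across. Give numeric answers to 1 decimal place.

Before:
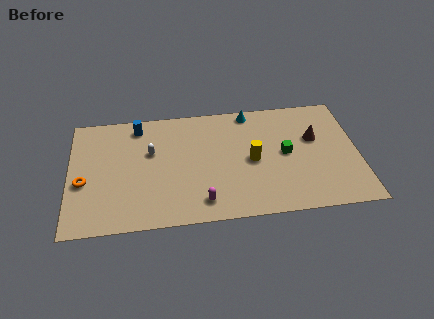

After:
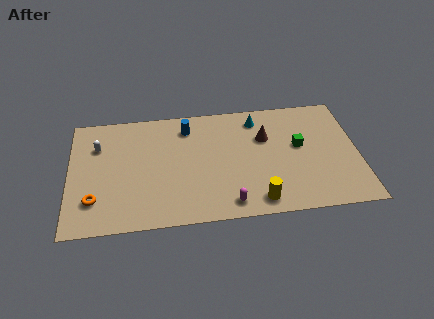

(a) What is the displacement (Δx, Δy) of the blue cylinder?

(2.8, -0.4)

The blue cylinder was at about (3.9, 7.7) and moved to about (6.7, 7.3).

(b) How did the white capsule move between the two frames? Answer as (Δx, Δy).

(-3.0, 0.8)

The white capsule was at about (4.6, 5.6) and moved to about (1.6, 6.4).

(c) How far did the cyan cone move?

0.7

The cyan cone moved from about (10.3, 8.1) to (10.7, 7.5), a distance of √(0.4² + 0.6²) ≈ 0.7.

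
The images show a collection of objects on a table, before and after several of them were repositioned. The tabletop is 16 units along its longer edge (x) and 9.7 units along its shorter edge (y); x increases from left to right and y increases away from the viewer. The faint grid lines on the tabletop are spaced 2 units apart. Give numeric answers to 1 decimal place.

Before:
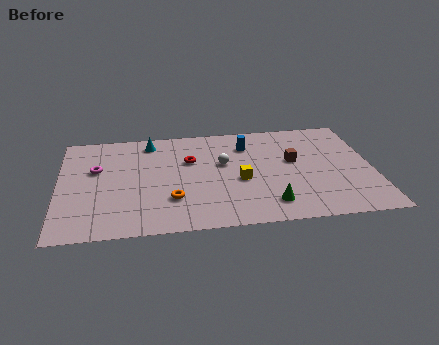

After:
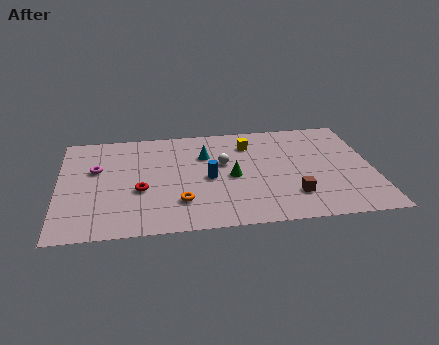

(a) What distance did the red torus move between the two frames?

3.6

The red torus moved from about (6.7, 6.3) to (4.1, 3.8), a distance of √(2.6² + 2.5²) ≈ 3.6.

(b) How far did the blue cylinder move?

3.6

The blue cylinder moved from about (9.7, 7.4) to (7.6, 4.5), a distance of √(2.1² + 2.9²) ≈ 3.6.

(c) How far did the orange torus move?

0.5

From (5.7, 2.8) to (6.1, 2.5), the orange torus covered √(0.4² + 0.3²) ≈ 0.5 units.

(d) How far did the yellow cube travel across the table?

3.5

The yellow cube moved from about (9.2, 4.1) to (9.8, 7.5), a distance of √(0.6² + 3.4²) ≈ 3.5.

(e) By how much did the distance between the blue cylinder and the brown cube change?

+1.8

They were about 2.9 units apart before and 4.7 after — 1.8 units further apart.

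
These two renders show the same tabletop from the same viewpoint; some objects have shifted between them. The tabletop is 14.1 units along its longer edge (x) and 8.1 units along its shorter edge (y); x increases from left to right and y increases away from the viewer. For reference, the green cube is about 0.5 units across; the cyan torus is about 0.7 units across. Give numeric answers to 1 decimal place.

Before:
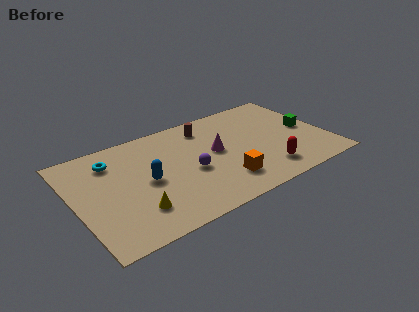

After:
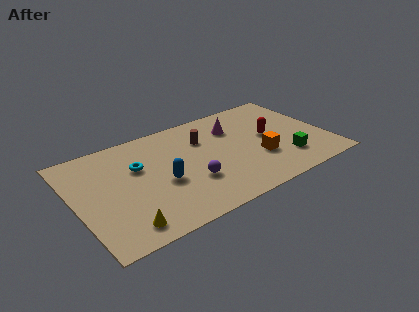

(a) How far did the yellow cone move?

1.1

The yellow cone moved from about (3.0, 2.0) to (2.2, 1.2), a distance of √(0.8² + 0.8²) ≈ 1.1.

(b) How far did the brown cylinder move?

0.9

The brown cylinder moved from about (7.7, 6.6) to (7.4, 5.7), a distance of √(0.3² + 0.9²) ≈ 0.9.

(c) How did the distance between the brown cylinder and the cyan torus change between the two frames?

-1.6

They were about 5.4 units apart before and 3.8 after — 1.6 units closer together.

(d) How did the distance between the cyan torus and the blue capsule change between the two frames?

-0.8

Before: roughly 2.9 units apart; after: 2.1. That's 0.8 units closer together.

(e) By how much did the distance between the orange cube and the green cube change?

-4.0

They were about 5.6 units apart before and 1.6 after — 4.0 units closer together.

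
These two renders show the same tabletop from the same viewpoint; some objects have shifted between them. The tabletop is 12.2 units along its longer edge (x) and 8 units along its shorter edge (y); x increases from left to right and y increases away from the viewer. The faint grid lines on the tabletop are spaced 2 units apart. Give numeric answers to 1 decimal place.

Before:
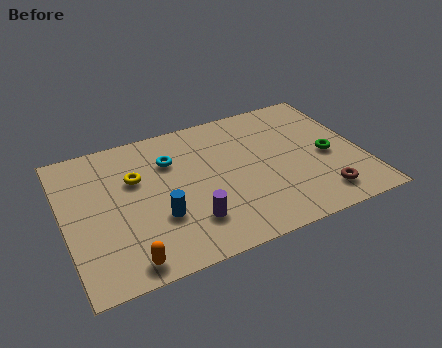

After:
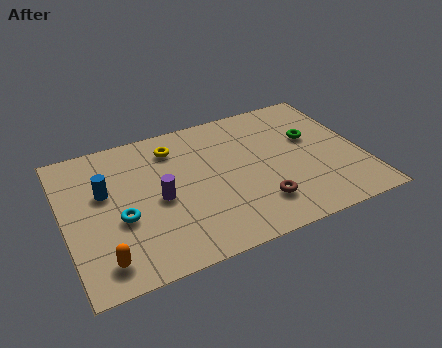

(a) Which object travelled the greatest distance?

the cyan torus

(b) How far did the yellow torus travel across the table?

2.1

From (3.0, 5.2) to (4.7, 6.4), the yellow torus covered √(1.7² + 1.2²) ≈ 2.1 units.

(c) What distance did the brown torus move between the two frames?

2.5

The brown torus was near (10.2, 1.4) before and (7.7, 1.9) after, so it travelled √(2.5² + 0.5²) ≈ 2.5 units.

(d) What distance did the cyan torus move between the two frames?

3.4

The cyan torus was near (4.5, 5.7) before and (2.2, 3.2) after, so it travelled √(2.3² + 2.5²) ≈ 3.4 units.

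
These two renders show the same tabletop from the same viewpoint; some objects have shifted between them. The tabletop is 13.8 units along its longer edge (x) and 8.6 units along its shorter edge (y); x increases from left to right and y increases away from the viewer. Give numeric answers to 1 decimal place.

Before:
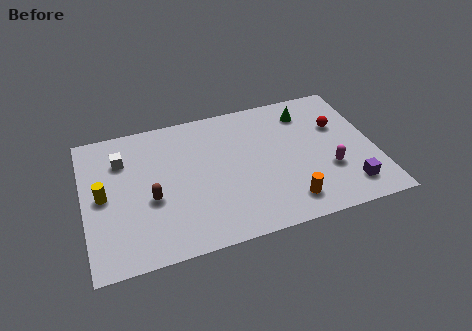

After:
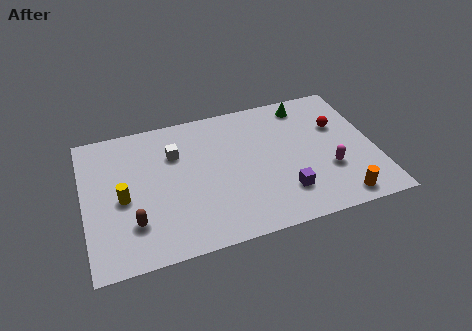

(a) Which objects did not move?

the magenta capsule and the red sphere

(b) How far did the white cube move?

2.5

From (1.9, 6.3) to (4.4, 6.0), the white cube covered √(2.5² + 0.3²) ≈ 2.5 units.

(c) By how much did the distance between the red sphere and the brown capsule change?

+1.2

The distance was about 9.3 in the first image and 10.5 in the second, so they moved 1.2 units further apart.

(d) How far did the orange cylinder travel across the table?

2.5

The orange cylinder moved from about (9.4, 1.5) to (11.8, 1.0), a distance of √(2.4² + 0.5²) ≈ 2.5.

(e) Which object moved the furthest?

the purple cube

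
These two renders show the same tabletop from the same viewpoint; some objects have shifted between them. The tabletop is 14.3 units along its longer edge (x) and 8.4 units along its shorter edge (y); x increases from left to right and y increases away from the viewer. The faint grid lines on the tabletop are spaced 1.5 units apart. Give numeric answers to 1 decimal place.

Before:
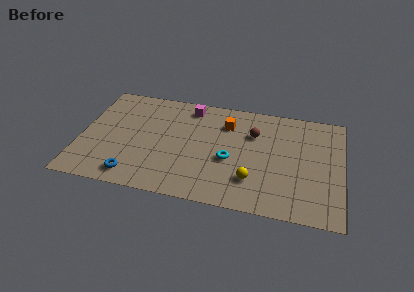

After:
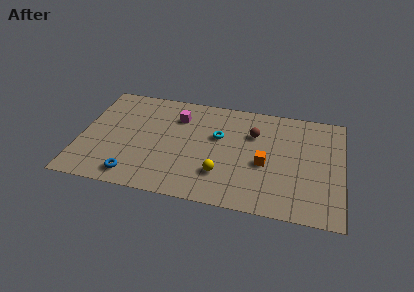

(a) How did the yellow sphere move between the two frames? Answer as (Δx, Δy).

(-1.7, 0.1)

The yellow sphere started near (9.5, 2.2) and ended near (7.8, 2.3).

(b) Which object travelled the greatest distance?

the orange cube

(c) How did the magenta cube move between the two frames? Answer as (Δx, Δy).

(-0.6, -0.9)

The magenta cube was at about (5.8, 7.2) and moved to about (5.2, 6.3).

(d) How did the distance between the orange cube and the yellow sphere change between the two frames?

-1.8

They were about 4.4 units apart before and 2.6 after — 1.8 units closer together.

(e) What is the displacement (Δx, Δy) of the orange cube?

(2.2, -2.7)

From the two frames, the orange cube sits at roughly (7.9, 6.3) before and (10.1, 3.6) after.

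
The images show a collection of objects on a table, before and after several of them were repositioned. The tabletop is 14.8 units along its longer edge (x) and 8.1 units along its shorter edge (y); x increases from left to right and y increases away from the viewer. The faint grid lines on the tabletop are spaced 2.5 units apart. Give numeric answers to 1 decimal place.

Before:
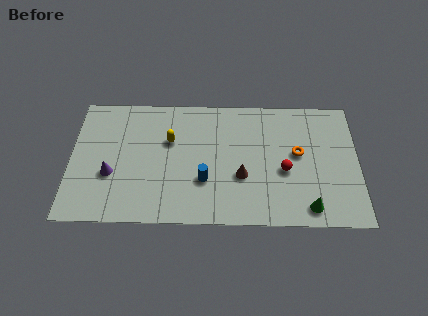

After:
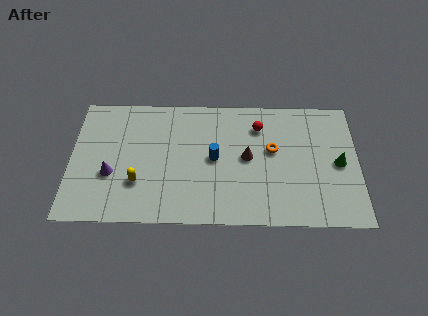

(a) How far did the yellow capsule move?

3.1

From (5.1, 5.2) to (3.5, 2.5), the yellow capsule covered √(1.6² + 2.7²) ≈ 3.1 units.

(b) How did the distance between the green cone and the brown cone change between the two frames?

+0.8

The distance was about 3.9 in the first image and 4.7 in the second, so they moved 0.8 units further apart.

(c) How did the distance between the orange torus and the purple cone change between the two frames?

-1.2

Before: roughly 9.7 units apart; after: 8.5. That's 1.2 units closer together.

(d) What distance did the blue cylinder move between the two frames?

1.5

From (6.9, 2.7) to (7.4, 4.1), the blue cylinder covered √(0.5² + 1.4²) ≈ 1.5 units.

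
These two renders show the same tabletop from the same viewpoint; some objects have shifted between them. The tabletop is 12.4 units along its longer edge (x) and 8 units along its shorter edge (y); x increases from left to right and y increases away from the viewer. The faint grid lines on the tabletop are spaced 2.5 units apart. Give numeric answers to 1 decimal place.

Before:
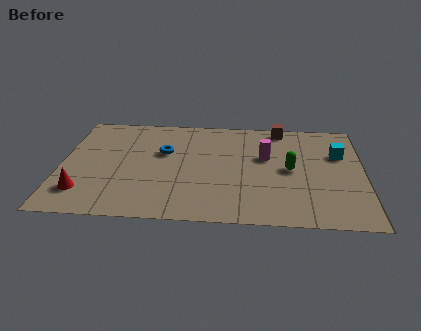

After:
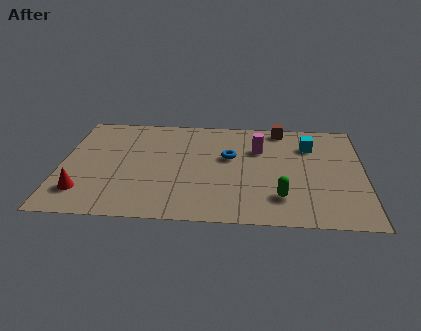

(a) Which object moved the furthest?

the blue torus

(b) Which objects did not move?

the brown cube and the red cone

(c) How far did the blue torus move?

2.7

The blue torus was near (4.2, 5.0) before and (6.9, 4.8) after, so it travelled √(2.7² + 0.2²) ≈ 2.7 units.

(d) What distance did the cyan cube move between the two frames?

1.3

From (11.4, 5.3) to (10.2, 5.9), the cyan cube covered √(1.2² + 0.6²) ≈ 1.3 units.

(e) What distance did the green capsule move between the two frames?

2.1

The green capsule was near (9.4, 4.0) before and (9.0, 1.9) after, so it travelled √(0.4² + 2.1²) ≈ 2.1 units.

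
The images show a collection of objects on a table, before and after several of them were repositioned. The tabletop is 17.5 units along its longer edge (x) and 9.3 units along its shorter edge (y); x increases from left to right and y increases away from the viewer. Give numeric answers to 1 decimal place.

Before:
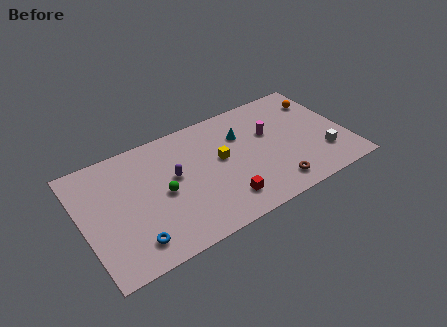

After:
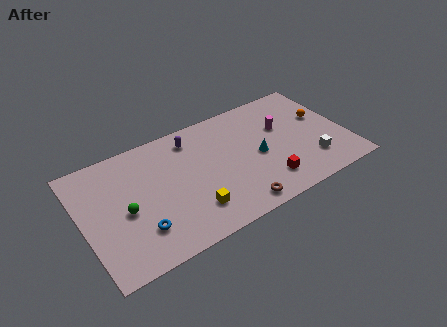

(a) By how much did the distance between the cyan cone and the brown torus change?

-1.4

They were about 5.2 units apart before and 3.8 after — 1.4 units closer together.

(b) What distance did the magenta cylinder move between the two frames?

0.9

From (12.6, 5.8) to (13.5, 5.9), the magenta cylinder covered √(0.9² + 0.1²) ≈ 0.9 units.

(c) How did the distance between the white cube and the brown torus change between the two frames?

+1.8

The distance was about 3.6 in the first image and 5.4 in the second, so they moved 1.8 units further apart.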